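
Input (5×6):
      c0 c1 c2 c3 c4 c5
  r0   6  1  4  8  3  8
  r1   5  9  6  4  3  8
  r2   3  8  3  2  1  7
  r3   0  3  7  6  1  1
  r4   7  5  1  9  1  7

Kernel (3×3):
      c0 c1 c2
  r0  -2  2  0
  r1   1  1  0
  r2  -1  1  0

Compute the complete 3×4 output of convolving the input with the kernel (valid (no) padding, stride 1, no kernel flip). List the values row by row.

9 16 17 -4
22 9 0 -4
11 -4 19 -3

Output[0,0]: The receptive field on the input at this output position is [6 1 4 / 5 9 6 / 3 8 3]. Elementwise product with the kernel and sum: 6·-2 + 1·2 + 5·1 + 9·1 + 3·-1 + 8·1.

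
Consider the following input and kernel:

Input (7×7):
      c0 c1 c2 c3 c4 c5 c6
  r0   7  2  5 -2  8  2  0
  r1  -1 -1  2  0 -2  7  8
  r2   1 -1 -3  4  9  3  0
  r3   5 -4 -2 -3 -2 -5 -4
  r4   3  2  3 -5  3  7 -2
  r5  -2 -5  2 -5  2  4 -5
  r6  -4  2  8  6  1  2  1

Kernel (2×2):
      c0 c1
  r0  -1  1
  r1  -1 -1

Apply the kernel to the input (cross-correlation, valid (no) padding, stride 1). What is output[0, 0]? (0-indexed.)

-3

The receptive field on the input at this output position is [7 2 / -1 -1]. Elementwise product with the kernel and sum: 7·-1 + 2·1 + -1·-1 + -1·-1.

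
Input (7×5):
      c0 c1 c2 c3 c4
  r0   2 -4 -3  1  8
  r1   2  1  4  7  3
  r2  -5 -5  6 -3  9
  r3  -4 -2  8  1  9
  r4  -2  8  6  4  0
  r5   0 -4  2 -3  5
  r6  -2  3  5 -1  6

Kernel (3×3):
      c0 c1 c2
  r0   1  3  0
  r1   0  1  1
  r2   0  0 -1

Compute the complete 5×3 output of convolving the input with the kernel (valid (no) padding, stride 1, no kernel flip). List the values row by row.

-11 1 1
-2 15 22
-20 18 7
2 35 10
15 26 14

Output[0,0]: The receptive field on the input at this output position is [2 -4 -3 / 2 1 4 / -5 -5 6]. Elementwise product with the kernel and sum: 2·1 + -4·3 + 1·1 + 4·1 + 6·-1.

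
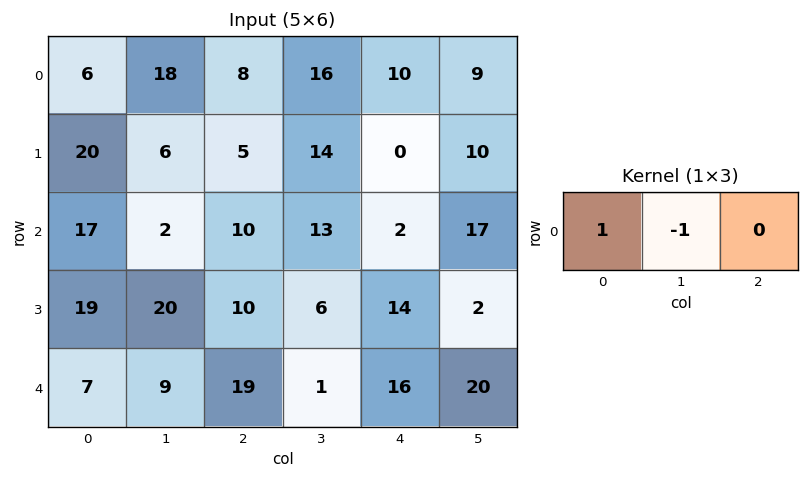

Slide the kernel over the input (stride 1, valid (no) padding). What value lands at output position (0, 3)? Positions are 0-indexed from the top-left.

The receptive field on the input at this output position is [16 10 9]. Elementwise product with the kernel and sum: 16·1 + 10·-1.

6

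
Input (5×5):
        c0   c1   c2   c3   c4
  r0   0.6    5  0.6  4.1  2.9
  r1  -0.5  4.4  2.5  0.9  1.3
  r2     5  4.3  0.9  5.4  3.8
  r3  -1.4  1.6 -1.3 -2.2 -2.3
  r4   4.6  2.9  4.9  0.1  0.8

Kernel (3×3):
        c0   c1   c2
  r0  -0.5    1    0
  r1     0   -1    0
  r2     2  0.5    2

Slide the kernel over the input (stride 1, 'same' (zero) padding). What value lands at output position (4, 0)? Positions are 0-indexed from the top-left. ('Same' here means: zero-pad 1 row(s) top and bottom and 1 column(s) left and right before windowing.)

The receptive field on the zero-padded input at this output position is [0 -1.4 1.6 / 0 4.6 2.9 / 0 0 0]. Elementwise product with the kernel and sum: 0·-0.5 + -1.4·1 + 4.6·-1 + 0·2 + 0·0.5 + 0·2.

-6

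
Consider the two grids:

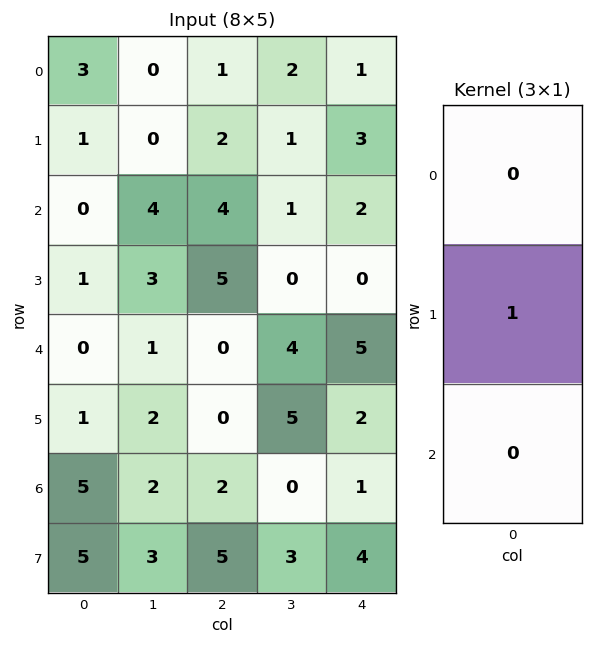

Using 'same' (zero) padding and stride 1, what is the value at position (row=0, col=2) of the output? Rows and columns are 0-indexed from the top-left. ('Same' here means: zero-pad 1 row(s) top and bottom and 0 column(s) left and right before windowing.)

1

The receptive field on the zero-padded input at this output position is [0 / 1 / 2]. Elementwise product with the kernel and sum: 1·1.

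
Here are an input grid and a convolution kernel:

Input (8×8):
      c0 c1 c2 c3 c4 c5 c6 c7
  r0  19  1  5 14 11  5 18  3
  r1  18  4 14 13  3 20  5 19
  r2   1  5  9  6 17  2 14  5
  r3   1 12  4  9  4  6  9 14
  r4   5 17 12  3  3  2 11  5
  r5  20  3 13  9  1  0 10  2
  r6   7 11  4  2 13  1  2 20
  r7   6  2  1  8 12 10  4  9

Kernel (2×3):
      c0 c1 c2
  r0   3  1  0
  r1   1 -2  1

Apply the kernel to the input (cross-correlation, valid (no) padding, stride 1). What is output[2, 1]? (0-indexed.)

The receptive field on the input at this output position is [5 9 6 / 12 4 9]. Elementwise product with the kernel and sum: 5·3 + 9·1 + 12·1 + 4·-2 + 9·1.

37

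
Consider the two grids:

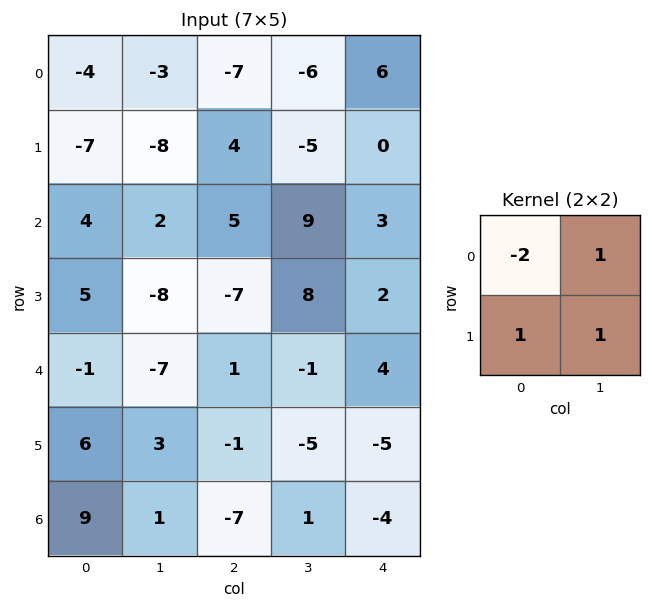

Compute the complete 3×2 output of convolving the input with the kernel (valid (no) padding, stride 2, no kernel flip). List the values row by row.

Output[0,0]: The receptive field on the input at this output position is [-4 -3 / -7 -8]. Elementwise product with the kernel and sum: -4·-2 + -3·1 + -7·1 + -8·1.
Output[0,1]: The receptive field on the input at this output position is [-7 -6 / 4 -5]. Elementwise product with the kernel and sum: -7·-2 + -6·1 + 4·1 + -5·1.

-10 7
-9 0
4 -9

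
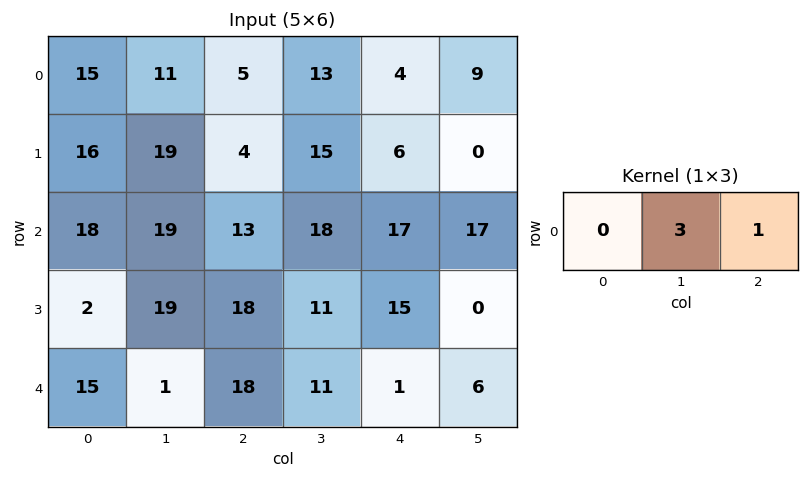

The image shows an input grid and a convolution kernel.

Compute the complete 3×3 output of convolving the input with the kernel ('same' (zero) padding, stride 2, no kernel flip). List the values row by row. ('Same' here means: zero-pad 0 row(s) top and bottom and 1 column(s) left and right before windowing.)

Output[0,0]: The receptive field on the zero-padded input at this output position is [0 15 11]. Elementwise product with the kernel and sum: 15·3 + 11·1.
Output[0,1]: The receptive field on the zero-padded input at this output position is [11 5 13]. Elementwise product with the kernel and sum: 5·3 + 13·1.

56 28 21
73 57 68
46 65 9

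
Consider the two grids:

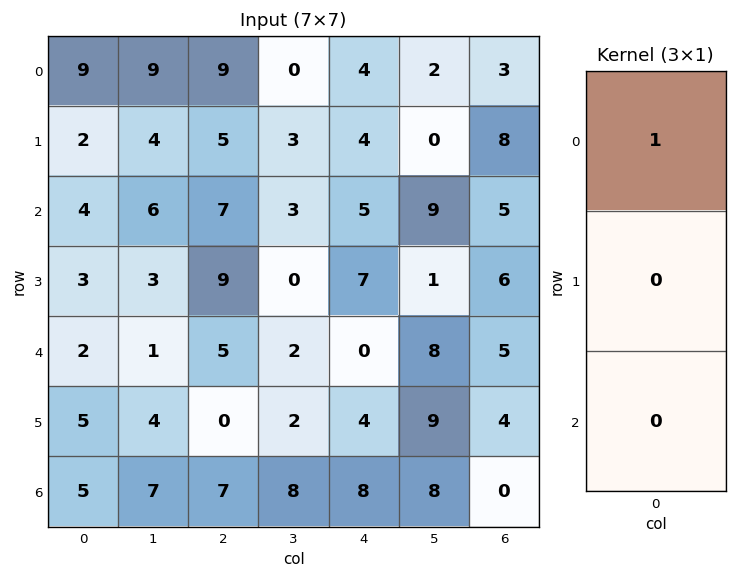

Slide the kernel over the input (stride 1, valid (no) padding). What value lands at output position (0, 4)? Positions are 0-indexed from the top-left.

4

The receptive field on the input at this output position is [4 / 4 / 5]. Elementwise product with the kernel and sum: 4·1.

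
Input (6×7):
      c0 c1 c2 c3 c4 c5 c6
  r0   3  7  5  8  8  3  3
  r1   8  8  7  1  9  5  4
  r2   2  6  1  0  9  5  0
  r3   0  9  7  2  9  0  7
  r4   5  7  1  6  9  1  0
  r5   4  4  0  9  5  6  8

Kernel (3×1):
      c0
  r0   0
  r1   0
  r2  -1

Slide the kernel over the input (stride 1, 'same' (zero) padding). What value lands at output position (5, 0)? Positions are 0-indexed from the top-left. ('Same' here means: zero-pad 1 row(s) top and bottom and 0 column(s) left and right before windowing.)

0

The receptive field on the zero-padded input at this output position is [5 / 4 / 0]. Elementwise product with the kernel and sum: 0·-1.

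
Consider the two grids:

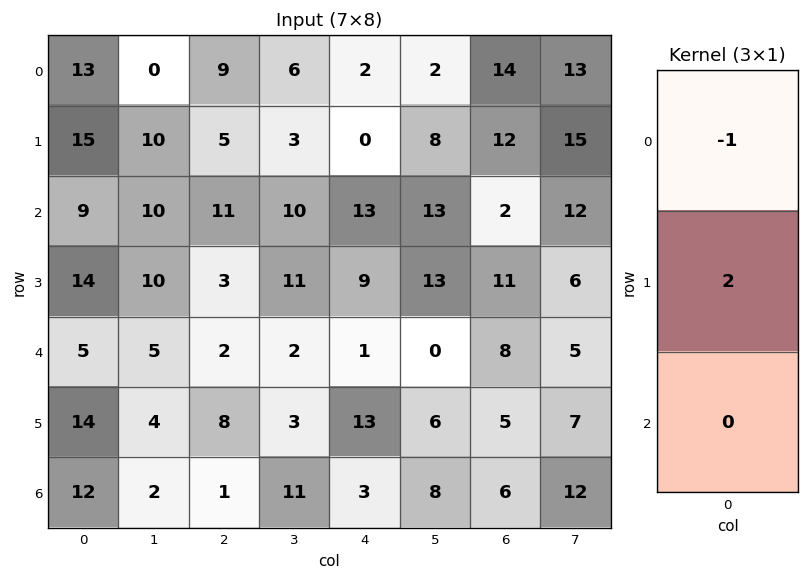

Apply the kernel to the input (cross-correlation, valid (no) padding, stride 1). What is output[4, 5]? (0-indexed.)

The receptive field on the input at this output position is [0 / 6 / 8]. Elementwise product with the kernel and sum: 0·-1 + 6·2.

12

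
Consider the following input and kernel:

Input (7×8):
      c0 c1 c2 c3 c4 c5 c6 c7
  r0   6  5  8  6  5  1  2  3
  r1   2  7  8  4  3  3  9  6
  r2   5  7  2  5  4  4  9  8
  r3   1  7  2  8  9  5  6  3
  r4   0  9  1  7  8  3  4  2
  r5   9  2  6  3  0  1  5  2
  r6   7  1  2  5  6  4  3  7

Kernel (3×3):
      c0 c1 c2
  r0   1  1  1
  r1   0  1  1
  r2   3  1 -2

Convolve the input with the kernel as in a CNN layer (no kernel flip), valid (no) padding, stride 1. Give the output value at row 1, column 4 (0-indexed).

48

The receptive field on the input at this output position is [3 3 9 / 4 4 9 / 9 5 6]. Elementwise product with the kernel and sum: 3·1 + 3·1 + 9·1 + 4·1 + 9·1 + 9·3 + 5·1 + 6·-2.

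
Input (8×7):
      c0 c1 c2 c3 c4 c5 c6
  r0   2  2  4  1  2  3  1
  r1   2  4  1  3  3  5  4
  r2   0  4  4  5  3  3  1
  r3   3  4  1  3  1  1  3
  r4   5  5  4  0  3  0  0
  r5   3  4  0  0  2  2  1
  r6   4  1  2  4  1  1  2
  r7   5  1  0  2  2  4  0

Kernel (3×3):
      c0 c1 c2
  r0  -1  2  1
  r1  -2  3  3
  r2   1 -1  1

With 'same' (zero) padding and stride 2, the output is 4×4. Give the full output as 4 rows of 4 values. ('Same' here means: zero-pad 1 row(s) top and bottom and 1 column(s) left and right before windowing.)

14 17 18 -2
21 26 19 -2
41 7 9 6
21 15 8 8

Output[0,0]: The receptive field on the zero-padded input at this output position is [0 0 0 / 0 2 2 / 0 2 4]. Elementwise product with the kernel and sum: 0·-1 + 0·2 + 0·1 + 0·-2 + 2·3 + 2·3 + 0·1 + 2·-1 + 4·1.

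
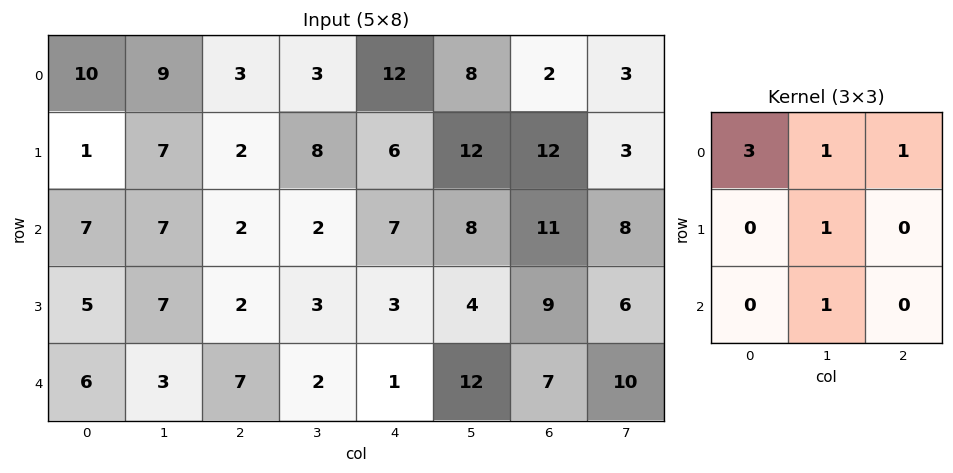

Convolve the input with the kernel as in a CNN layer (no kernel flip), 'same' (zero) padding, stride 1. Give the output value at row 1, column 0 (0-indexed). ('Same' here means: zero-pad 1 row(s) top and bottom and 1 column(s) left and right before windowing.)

The receptive field on the zero-padded input at this output position is [0 10 9 / 0 1 7 / 0 7 7]. Elementwise product with the kernel and sum: 0·3 + 10·1 + 9·1 + 1·1 + 7·1.

27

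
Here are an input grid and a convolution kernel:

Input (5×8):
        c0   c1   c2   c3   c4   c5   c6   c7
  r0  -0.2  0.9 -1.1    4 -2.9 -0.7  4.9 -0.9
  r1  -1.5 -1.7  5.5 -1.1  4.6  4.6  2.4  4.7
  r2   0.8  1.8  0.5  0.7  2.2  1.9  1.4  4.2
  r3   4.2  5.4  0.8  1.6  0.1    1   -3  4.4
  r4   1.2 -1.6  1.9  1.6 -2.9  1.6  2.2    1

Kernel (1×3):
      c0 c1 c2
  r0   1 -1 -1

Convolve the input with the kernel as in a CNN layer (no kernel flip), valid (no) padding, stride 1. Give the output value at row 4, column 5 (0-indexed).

The receptive field on the input at this output position is [1.6 2.2 1]. Elementwise product with the kernel and sum: 1.6·1 + 2.2·-1 + 1·-1.

-1.6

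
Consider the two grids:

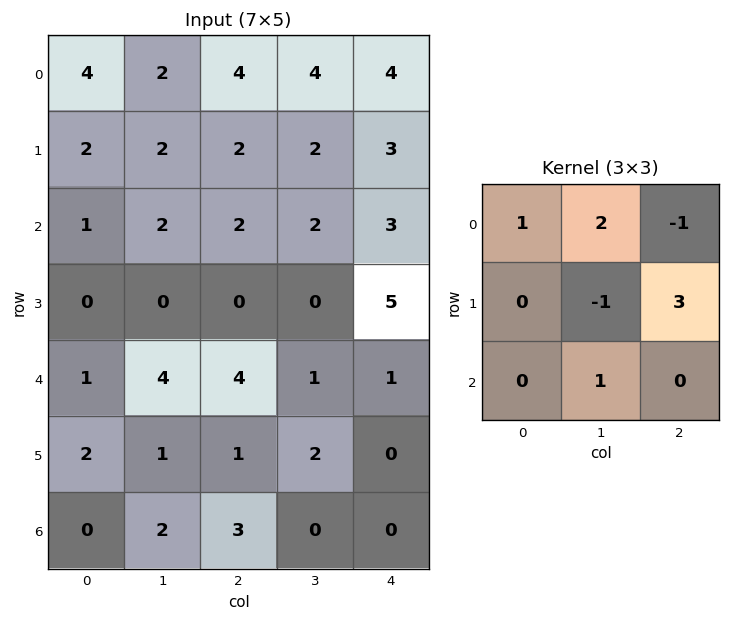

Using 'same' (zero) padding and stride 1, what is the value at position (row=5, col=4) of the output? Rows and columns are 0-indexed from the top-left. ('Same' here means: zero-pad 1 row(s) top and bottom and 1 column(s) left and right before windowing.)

The receptive field on the zero-padded input at this output position is [1 1 0 / 2 0 0 / 0 0 0]. Elementwise product with the kernel and sum: 1·1 + 1·2 + 0·-1 + 0·-1 + 0·3 + 0·1.

3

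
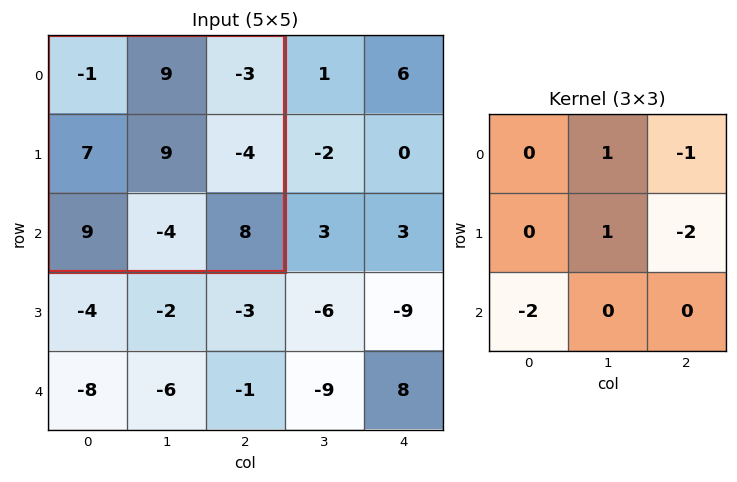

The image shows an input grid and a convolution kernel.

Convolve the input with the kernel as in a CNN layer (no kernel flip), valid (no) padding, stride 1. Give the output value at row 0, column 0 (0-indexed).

The receptive field on the input at this output position is [-1 9 -3 / 7 9 -4 / 9 -4 8]. Elementwise product with the kernel and sum: 9·1 + -3·-1 + 9·1 + -4·-2 + 9·-2.

11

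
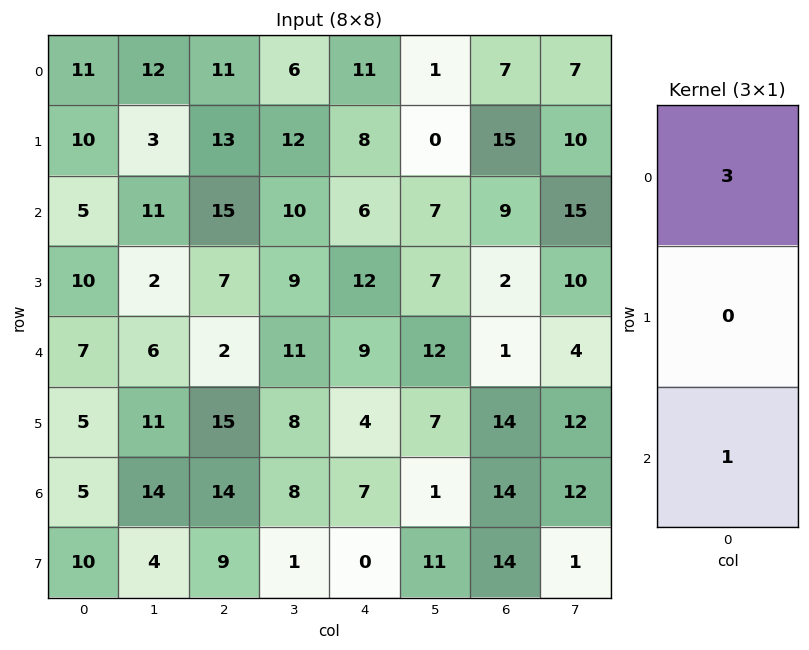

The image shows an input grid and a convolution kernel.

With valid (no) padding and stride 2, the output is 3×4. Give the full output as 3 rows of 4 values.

Output[0,0]: The receptive field on the input at this output position is [11 / 10 / 5]. Elementwise product with the kernel and sum: 11·3 + 5·1.
Output[0,1]: The receptive field on the input at this output position is [11 / 13 / 15]. Elementwise product with the kernel and sum: 11·3 + 15·1.

38 48 39 30
22 47 27 28
26 20 34 17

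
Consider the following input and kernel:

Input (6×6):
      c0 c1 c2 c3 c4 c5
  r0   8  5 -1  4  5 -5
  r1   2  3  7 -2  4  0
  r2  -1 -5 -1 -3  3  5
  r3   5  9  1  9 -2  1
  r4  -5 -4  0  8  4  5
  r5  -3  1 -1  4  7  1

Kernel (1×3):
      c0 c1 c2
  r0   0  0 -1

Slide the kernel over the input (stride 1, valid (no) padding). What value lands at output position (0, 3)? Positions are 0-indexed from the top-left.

5

The receptive field on the input at this output position is [4 5 -5]. Elementwise product with the kernel and sum: -5·-1.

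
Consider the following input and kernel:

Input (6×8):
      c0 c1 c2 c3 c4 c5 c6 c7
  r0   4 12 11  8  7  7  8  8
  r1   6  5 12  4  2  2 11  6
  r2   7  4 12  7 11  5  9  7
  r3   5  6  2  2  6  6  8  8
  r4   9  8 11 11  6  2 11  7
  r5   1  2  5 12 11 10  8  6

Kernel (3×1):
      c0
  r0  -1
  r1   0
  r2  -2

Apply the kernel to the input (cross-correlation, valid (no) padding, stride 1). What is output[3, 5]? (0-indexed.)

-26

The receptive field on the input at this output position is [6 / 2 / 10]. Elementwise product with the kernel and sum: 6·-1 + 10·-2.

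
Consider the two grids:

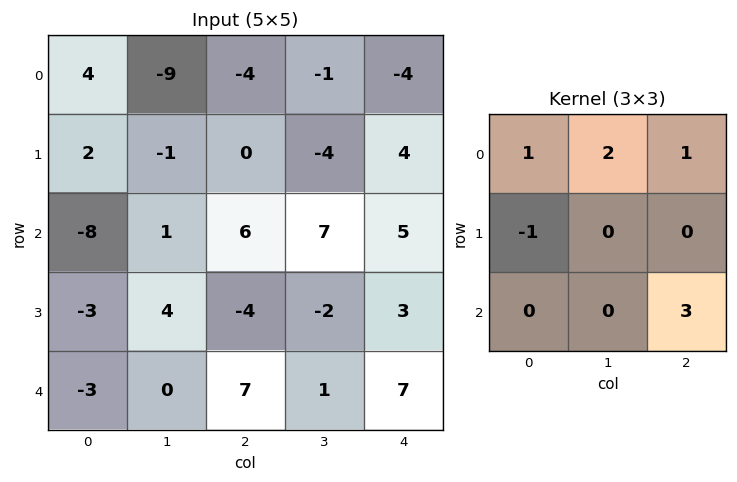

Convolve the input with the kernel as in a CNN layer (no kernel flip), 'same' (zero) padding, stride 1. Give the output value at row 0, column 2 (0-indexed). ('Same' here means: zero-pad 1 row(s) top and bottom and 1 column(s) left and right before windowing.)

The receptive field on the zero-padded input at this output position is [0 0 0 / -9 -4 -1 / -1 0 -4]. Elementwise product with the kernel and sum: 0·1 + 0·2 + 0·1 + -9·-1 + -4·3.

-3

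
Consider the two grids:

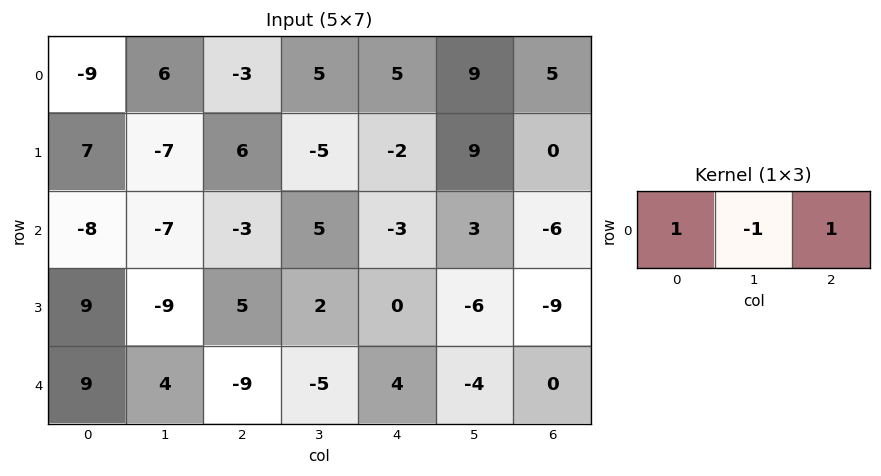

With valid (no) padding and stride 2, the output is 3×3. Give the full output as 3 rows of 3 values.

Output[0,0]: The receptive field on the input at this output position is [-9 6 -3]. Elementwise product with the kernel and sum: -9·1 + 6·-1 + -3·1.

-18 -3 1
-4 -11 -12
-4 0 8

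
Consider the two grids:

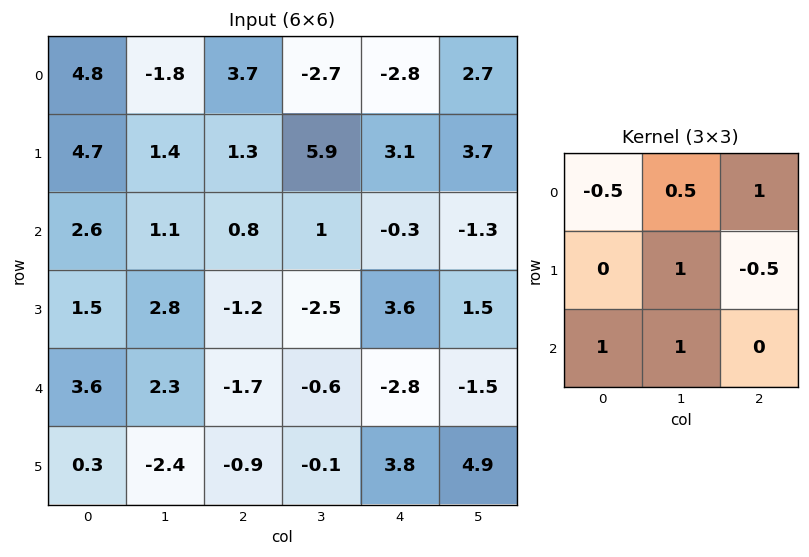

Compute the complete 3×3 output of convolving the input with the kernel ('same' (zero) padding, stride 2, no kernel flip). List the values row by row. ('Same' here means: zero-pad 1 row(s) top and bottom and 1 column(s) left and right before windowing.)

Output[0,0]: The receptive field on the zero-padded input at this output position is [0 0 0 / 0 4.8 -1.8 / 0 4.7 1.4]. Elementwise product with the kernel and sum: 0·-0.5 + 0·0.5 + 0·1 + 4.8·1 + -1.8·-0.5 + 0·1 + 4.7·1.

10.4 7.75 4.85
7.3 7.75 3.75
6.3 -9.2 6.2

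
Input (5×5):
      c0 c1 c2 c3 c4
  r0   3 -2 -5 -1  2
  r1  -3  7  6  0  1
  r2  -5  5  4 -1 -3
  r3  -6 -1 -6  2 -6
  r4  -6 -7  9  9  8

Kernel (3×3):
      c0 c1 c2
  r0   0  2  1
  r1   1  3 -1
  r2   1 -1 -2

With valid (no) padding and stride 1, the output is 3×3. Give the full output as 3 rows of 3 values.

-15 17 16
33 31 9
-6 -48 -15

Output[0,0]: The receptive field on the input at this output position is [3 -2 -5 / -3 7 6 / -5 5 4]. Elementwise product with the kernel and sum: -2·2 + -5·1 + -3·1 + 7·3 + 6·-1 + -5·1 + 5·-1 + 4·-2.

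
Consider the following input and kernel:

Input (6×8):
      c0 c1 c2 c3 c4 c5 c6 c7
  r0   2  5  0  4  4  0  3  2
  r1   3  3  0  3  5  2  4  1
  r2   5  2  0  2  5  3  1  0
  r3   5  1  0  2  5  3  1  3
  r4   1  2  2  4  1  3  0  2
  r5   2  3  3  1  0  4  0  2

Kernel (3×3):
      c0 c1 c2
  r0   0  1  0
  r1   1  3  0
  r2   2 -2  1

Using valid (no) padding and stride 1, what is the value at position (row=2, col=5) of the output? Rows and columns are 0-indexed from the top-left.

The receptive field on the input at this output position is [3 1 0 / 3 1 3 / 3 0 2]. Elementwise product with the kernel and sum: 1·1 + 3·1 + 1·3 + 3·2 + 0·-2 + 2·1.

15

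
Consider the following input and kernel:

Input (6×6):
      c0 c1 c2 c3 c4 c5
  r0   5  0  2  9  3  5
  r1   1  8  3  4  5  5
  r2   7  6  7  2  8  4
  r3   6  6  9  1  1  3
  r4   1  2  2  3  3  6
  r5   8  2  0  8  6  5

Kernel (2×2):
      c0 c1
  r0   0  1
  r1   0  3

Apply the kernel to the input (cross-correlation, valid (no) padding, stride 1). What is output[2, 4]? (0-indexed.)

The receptive field on the input at this output position is [8 4 / 1 3]. Elementwise product with the kernel and sum: 4·1 + 3·3.

13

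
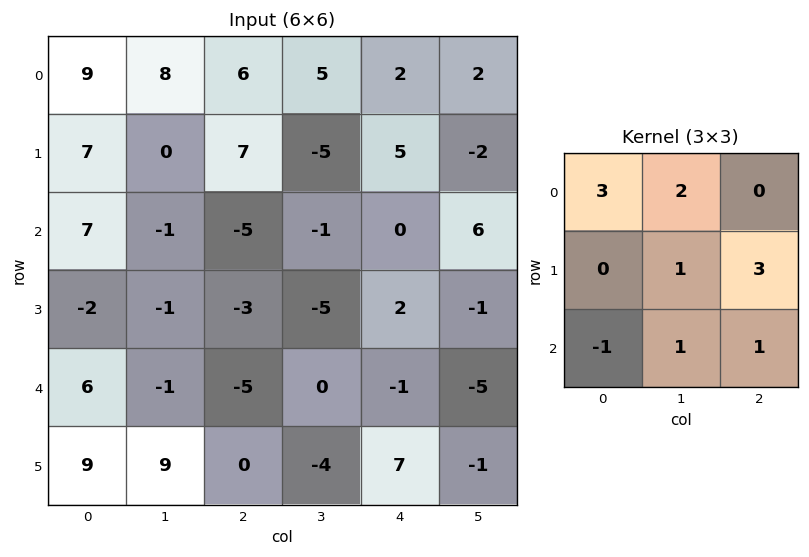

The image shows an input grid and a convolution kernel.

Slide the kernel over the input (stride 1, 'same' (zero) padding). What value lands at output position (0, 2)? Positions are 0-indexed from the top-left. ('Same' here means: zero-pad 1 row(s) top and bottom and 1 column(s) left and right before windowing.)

The receptive field on the zero-padded input at this output position is [0 0 0 / 8 6 5 / 0 7 -5]. Elementwise product with the kernel and sum: 0·3 + 0·2 + 6·1 + 5·3 + 0·-1 + 7·1 + -5·1.

23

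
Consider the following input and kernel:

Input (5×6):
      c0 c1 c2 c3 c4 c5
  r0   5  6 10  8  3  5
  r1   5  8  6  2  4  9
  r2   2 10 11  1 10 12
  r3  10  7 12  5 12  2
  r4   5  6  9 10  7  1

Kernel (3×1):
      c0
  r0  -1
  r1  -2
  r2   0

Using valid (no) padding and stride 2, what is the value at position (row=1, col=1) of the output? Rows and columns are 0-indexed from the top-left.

-35

The receptive field on the input at this output position is [11 / 12 / 9]. Elementwise product with the kernel and sum: 11·-1 + 12·-2.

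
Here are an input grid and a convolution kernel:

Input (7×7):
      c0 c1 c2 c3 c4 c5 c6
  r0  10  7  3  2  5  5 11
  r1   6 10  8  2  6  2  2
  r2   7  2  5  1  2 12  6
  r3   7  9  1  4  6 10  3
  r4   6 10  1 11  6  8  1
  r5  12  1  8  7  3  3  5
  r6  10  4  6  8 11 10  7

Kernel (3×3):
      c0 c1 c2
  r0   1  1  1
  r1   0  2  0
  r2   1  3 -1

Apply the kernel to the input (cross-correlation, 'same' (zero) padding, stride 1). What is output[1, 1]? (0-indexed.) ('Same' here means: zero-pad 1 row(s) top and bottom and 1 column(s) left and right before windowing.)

48

The receptive field on the zero-padded input at this output position is [10 7 3 / 6 10 8 / 7 2 5]. Elementwise product with the kernel and sum: 10·1 + 7·1 + 3·1 + 10·2 + 7·1 + 2·3 + 5·-1.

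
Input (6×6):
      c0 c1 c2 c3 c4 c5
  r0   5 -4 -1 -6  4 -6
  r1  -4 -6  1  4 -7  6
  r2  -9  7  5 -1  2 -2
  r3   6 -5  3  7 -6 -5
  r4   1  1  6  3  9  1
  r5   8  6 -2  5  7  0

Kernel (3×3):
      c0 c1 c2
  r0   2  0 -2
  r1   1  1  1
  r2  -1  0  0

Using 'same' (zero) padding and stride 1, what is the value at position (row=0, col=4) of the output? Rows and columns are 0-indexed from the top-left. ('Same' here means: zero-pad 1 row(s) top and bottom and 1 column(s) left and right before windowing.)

The receptive field on the zero-padded input at this output position is [0 0 0 / -6 4 -6 / 4 -7 6]. Elementwise product with the kernel and sum: 0·2 + 0·-2 + -6·1 + 4·1 + -6·1 + 4·-1.

-12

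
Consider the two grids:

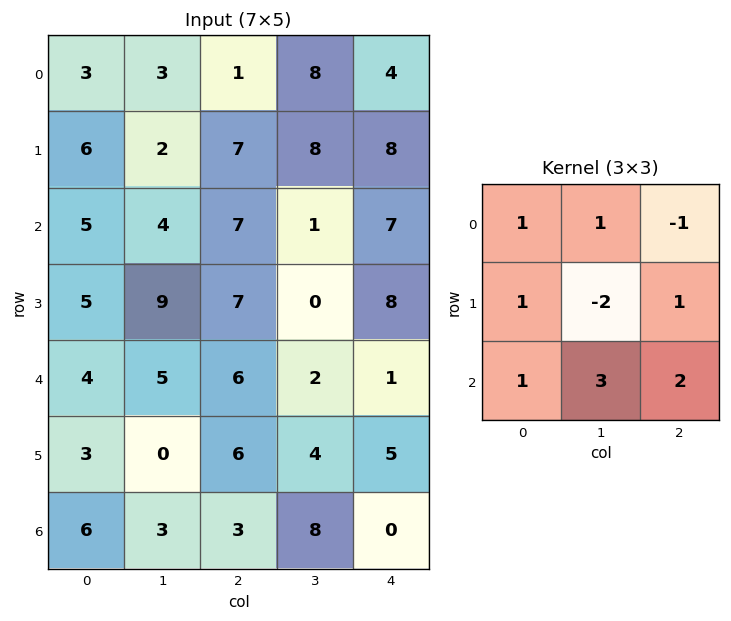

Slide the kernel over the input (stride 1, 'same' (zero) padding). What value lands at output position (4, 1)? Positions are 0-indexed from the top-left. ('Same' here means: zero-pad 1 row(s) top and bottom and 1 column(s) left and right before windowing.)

The receptive field on the zero-padded input at this output position is [5 9 7 / 4 5 6 / 3 0 6]. Elementwise product with the kernel and sum: 5·1 + 9·1 + 7·-1 + 4·1 + 5·-2 + 6·1 + 3·1 + 0·3 + 6·2.

22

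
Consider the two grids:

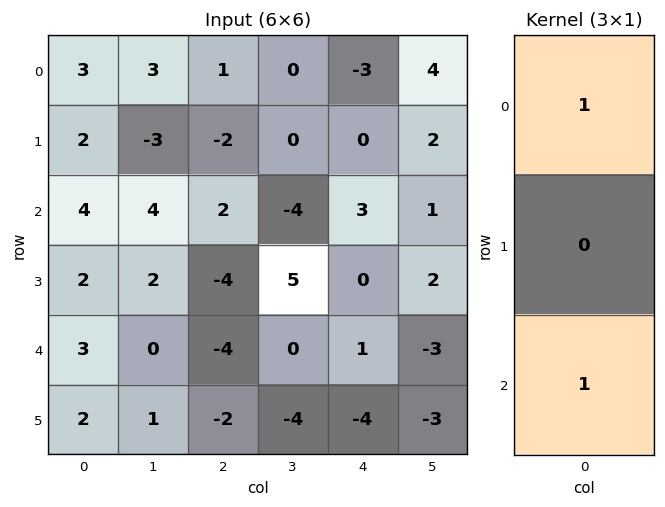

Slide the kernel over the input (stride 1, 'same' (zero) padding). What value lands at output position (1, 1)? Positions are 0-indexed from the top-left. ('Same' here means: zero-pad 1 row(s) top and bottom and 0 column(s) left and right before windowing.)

7

The receptive field on the zero-padded input at this output position is [3 / -3 / 4]. Elementwise product with the kernel and sum: 3·1 + 4·1.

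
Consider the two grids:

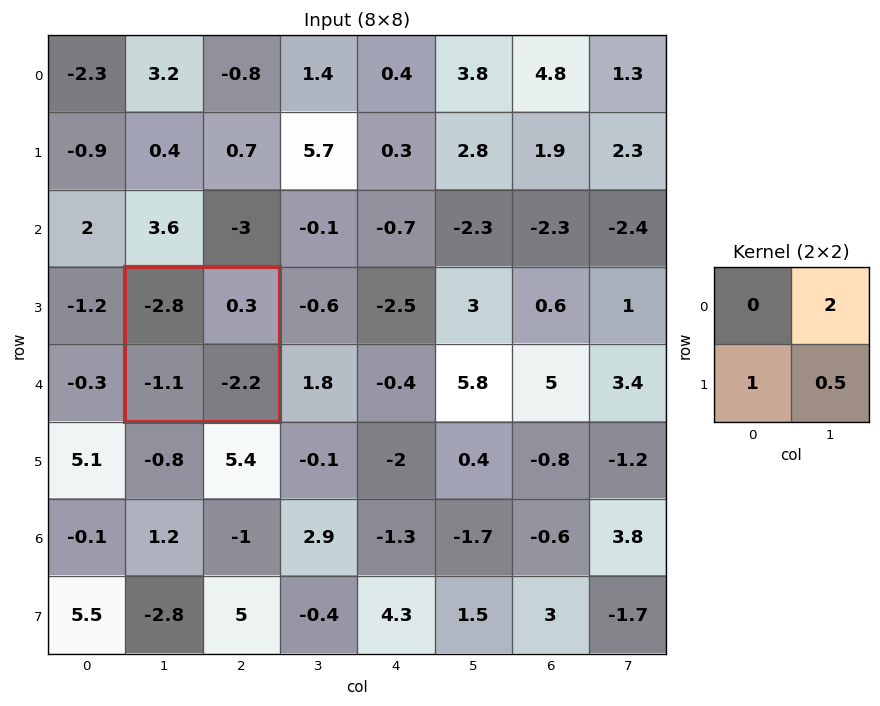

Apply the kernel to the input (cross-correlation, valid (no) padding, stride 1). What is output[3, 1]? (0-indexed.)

The receptive field on the input at this output position is [-2.8 0.3 / -1.1 -2.2]. Elementwise product with the kernel and sum: 0.3·2 + -1.1·1 + -2.2·0.5.

-1.6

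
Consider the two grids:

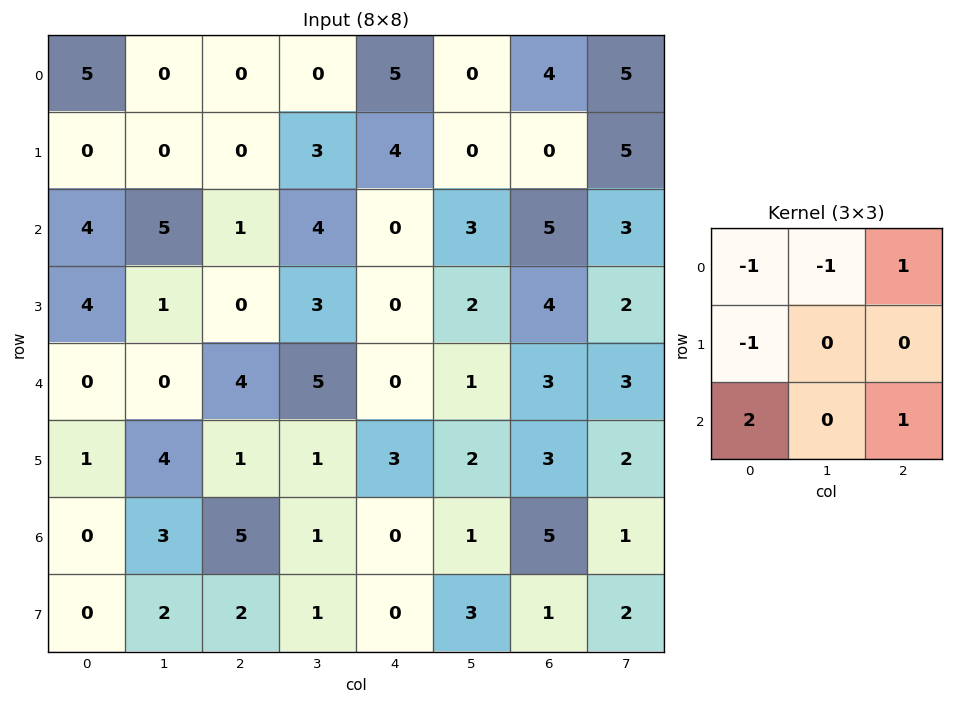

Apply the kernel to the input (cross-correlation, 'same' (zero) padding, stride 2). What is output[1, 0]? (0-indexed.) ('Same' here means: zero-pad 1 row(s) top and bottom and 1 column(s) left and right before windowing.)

1

The receptive field on the zero-padded input at this output position is [0 0 0 / 0 4 5 / 0 4 1]. Elementwise product with the kernel and sum: 0·-1 + 0·-1 + 0·1 + 0·-1 + 0·2 + 1·1.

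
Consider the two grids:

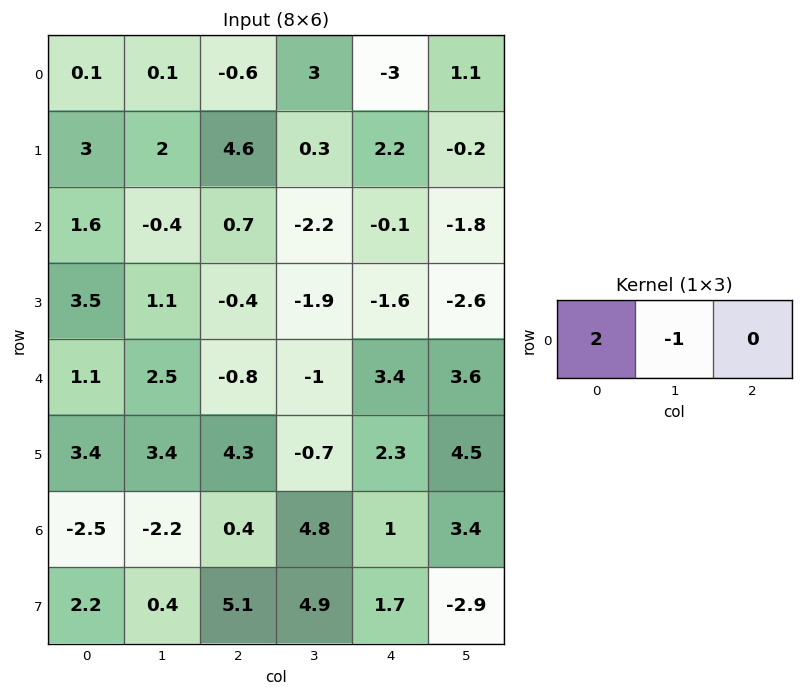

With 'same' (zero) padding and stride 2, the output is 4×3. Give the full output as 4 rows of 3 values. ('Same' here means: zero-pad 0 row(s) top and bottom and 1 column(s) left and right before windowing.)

-0.1 0.8 9
-1.6 -1.5 -4.3
-1.1 5.8 -5.4
2.5 -4.8 8.6

Output[0,0]: The receptive field on the zero-padded input at this output position is [0 0.1 0.1]. Elementwise product with the kernel and sum: 0·2 + 0.1·-1.
Output[0,1]: The receptive field on the zero-padded input at this output position is [0.1 -0.6 3]. Elementwise product with the kernel and sum: 0.1·2 + -0.6·-1.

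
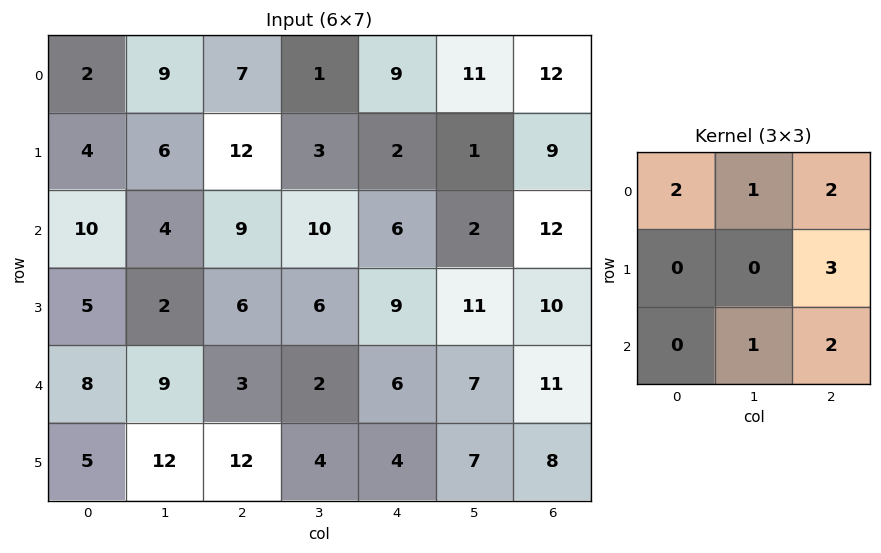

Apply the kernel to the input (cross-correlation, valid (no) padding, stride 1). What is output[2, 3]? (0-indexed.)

83

The receptive field on the input at this output position is [10 6 2 / 6 9 11 / 2 6 7]. Elementwise product with the kernel and sum: 10·2 + 6·1 + 2·2 + 11·3 + 6·1 + 7·2.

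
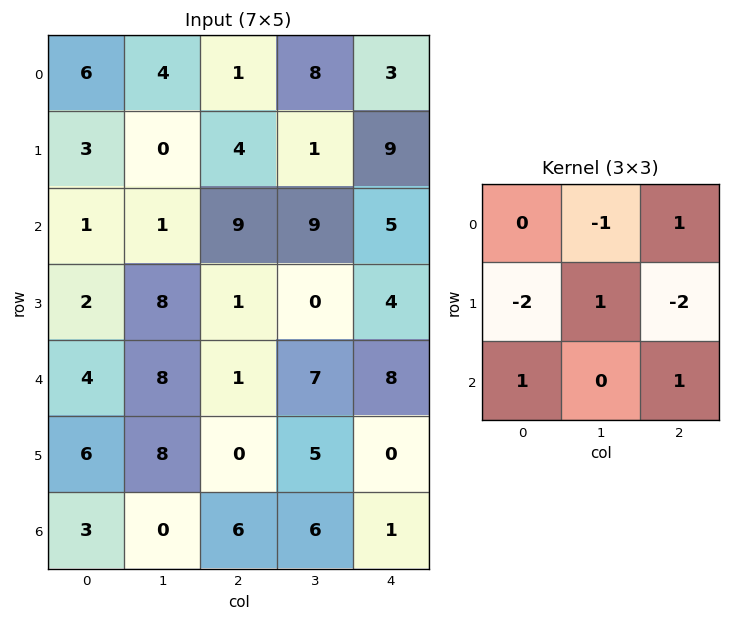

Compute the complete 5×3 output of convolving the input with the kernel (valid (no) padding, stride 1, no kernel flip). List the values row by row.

-7 19 -16
-12 -6 -6
15 0 -5
-3 -17 -7
-2 -14 13

Output[0,0]: The receptive field on the input at this output position is [6 4 1 / 3 0 4 / 1 1 9]. Elementwise product with the kernel and sum: 4·-1 + 1·1 + 3·-2 + 0·1 + 4·-2 + 1·1 + 9·1.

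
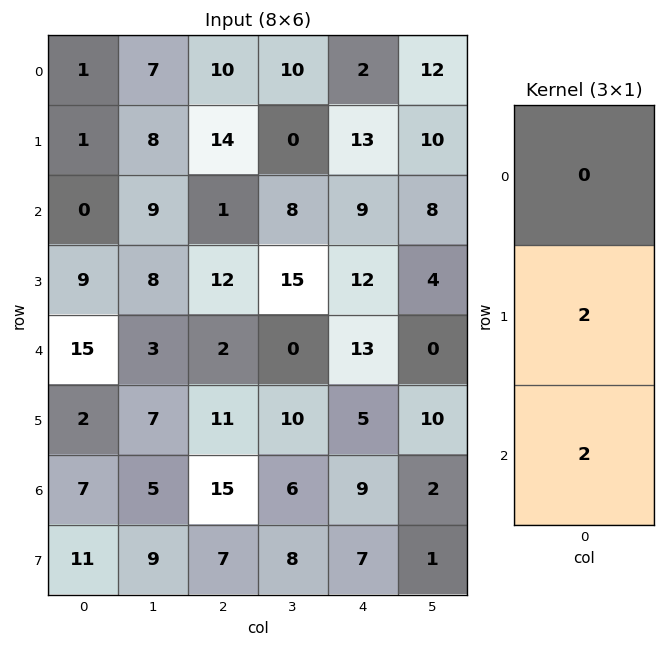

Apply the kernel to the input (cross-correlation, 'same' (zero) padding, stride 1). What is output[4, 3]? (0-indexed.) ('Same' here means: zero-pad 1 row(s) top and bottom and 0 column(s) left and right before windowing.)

The receptive field on the zero-padded input at this output position is [15 / 0 / 10]. Elementwise product with the kernel and sum: 0·2 + 10·2.

20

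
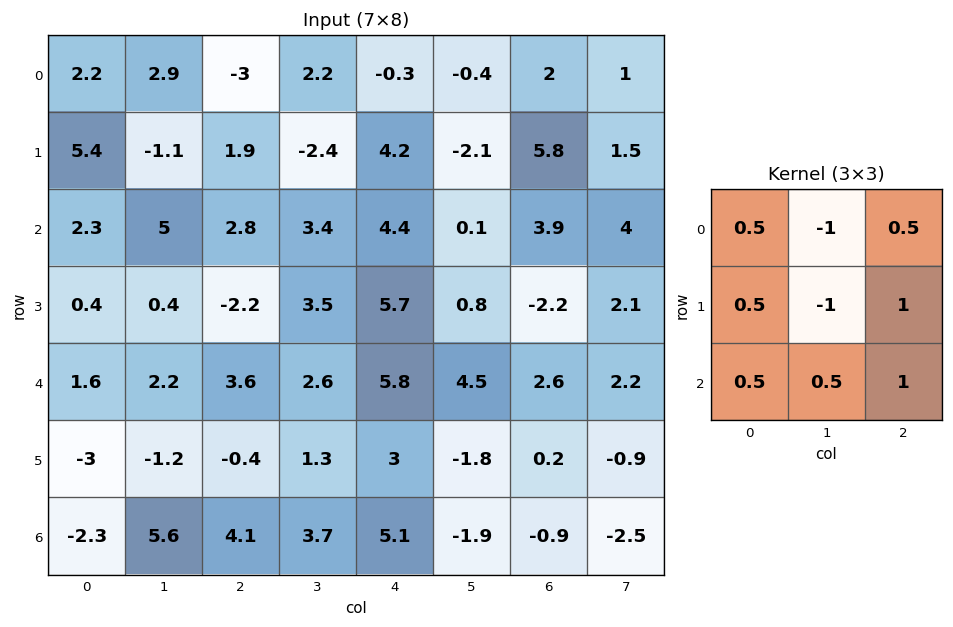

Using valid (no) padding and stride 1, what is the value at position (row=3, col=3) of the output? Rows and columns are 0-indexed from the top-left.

The receptive field on the input at this output position is [3.5 5.7 0.8 / 2.6 5.8 4.5 / 1.3 3 -1.8]. Elementwise product with the kernel and sum: 3.5·0.5 + 5.7·-1 + 0.8·0.5 + 2.6·0.5 + 5.8·-1 + 4.5·1 + 1.3·0.5 + 3·0.5 + -1.8·1.

-3.2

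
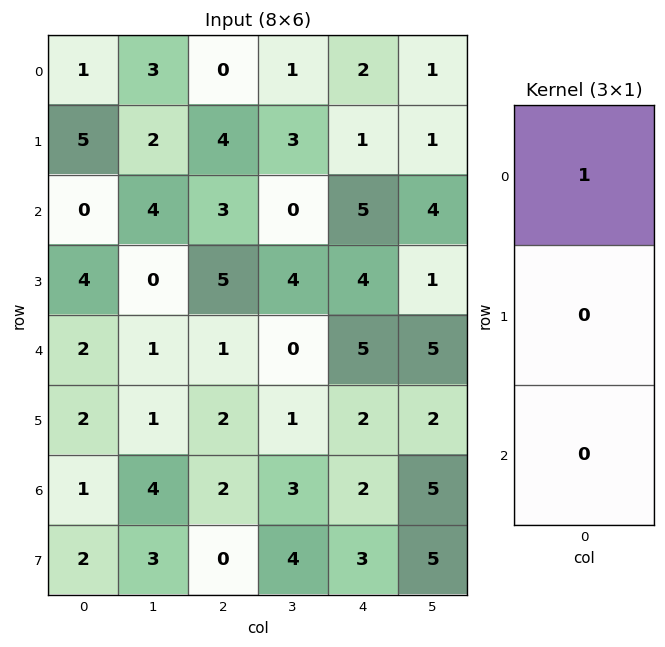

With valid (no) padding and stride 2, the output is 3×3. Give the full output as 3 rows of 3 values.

Output[0,0]: The receptive field on the input at this output position is [1 / 5 / 0]. Elementwise product with the kernel and sum: 1·1.

1 0 2
0 3 5
2 1 5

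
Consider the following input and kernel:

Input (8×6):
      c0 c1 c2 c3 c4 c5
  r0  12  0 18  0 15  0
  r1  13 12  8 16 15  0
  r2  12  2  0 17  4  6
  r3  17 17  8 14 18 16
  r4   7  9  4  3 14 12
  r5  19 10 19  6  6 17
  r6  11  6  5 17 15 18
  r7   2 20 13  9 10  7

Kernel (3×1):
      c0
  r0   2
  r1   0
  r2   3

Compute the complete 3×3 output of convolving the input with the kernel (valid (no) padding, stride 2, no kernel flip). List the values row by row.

Output[0,0]: The receptive field on the input at this output position is [12 / 13 / 12]. Elementwise product with the kernel and sum: 12·2 + 12·3.

60 36 42
45 12 50
47 23 73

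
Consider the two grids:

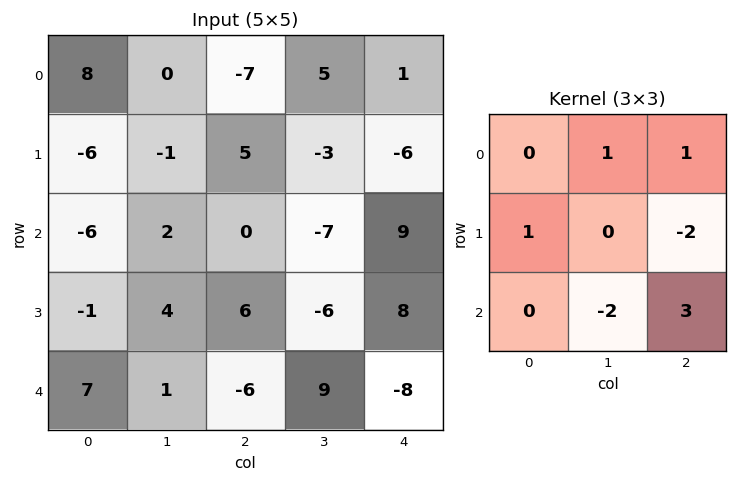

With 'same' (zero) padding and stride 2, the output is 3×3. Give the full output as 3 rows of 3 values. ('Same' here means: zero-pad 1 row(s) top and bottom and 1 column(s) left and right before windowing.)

Output[0,0]: The receptive field on the zero-padded input at this output position is [0 0 0 / 0 8 0 / 0 -6 -1]. Elementwise product with the kernel and sum: 0·1 + 0·1 + 0·1 + 0·-2 + -6·-2 + -1·3.

9 -29 17
3 -12 -29
1 -17 17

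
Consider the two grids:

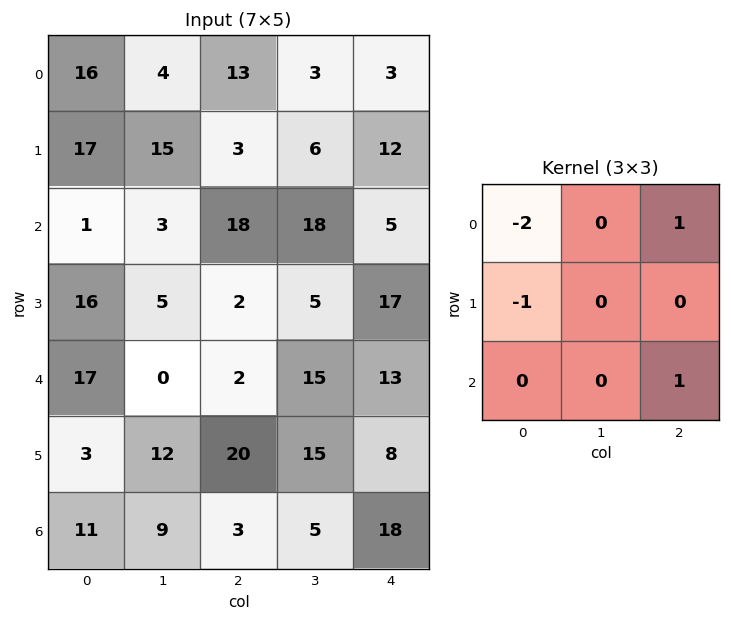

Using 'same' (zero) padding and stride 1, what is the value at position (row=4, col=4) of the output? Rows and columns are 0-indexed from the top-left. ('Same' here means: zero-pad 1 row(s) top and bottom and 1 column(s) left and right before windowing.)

The receptive field on the zero-padded input at this output position is [5 17 0 / 15 13 0 / 15 8 0]. Elementwise product with the kernel and sum: 5·-2 + 0·1 + 15·-1 + 0·1.

-25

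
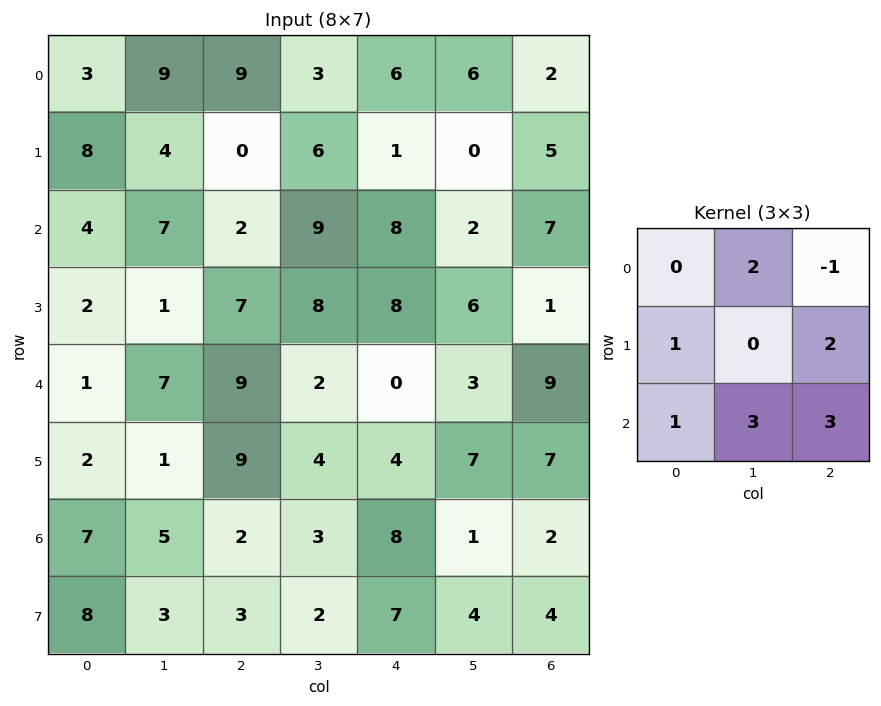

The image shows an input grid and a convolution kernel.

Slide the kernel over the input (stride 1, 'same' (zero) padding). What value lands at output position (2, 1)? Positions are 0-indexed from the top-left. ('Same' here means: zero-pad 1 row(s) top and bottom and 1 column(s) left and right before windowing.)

42

The receptive field on the zero-padded input at this output position is [8 4 0 / 4 7 2 / 2 1 7]. Elementwise product with the kernel and sum: 4·2 + 0·-1 + 4·1 + 2·2 + 2·1 + 1·3 + 7·3.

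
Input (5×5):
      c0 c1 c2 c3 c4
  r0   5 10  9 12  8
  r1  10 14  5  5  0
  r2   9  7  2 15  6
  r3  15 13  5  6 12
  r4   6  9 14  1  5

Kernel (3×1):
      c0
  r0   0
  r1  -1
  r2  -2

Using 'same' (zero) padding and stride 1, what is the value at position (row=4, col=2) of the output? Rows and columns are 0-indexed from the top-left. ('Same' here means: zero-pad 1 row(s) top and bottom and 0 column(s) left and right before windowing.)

The receptive field on the zero-padded input at this output position is [5 / 14 / 0]. Elementwise product with the kernel and sum: 14·-1 + 0·-2.

-14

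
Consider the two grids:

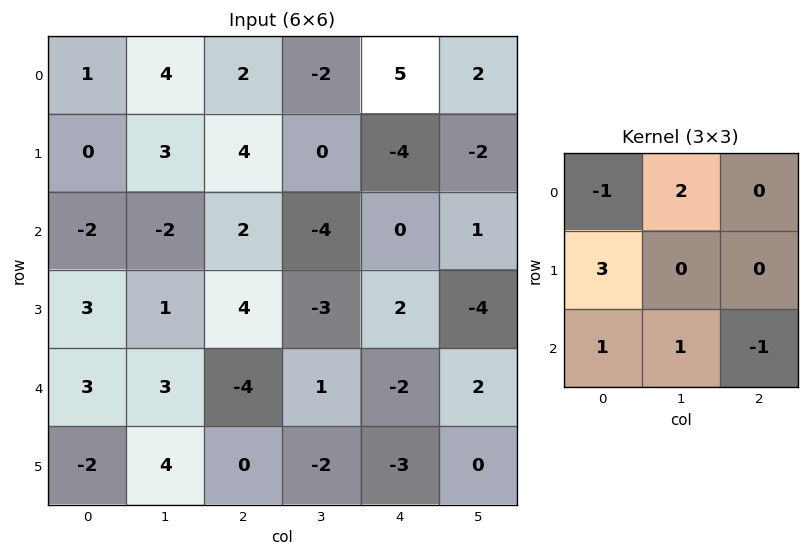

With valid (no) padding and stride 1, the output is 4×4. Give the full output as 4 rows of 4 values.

Output[0,0]: The receptive field on the input at this output position is [1 4 2 / 0 3 4 / -2 -2 2]. Elementwise product with the kernel and sum: 1·-1 + 4·2 + 0·3 + -2·1 + -2·1 + 2·-1.
Output[0,1]: The receptive field on the input at this output position is [4 2 -2 / 3 4 0 / -2 2 -4]. Elementwise product with the kernel and sum: 4·-1 + 2·2 + 3·3 + -2·1 + 2·1 + -4·-1.

1 13 4 7
0 7 1 -17
17 7 1 -8
10 22 -21 5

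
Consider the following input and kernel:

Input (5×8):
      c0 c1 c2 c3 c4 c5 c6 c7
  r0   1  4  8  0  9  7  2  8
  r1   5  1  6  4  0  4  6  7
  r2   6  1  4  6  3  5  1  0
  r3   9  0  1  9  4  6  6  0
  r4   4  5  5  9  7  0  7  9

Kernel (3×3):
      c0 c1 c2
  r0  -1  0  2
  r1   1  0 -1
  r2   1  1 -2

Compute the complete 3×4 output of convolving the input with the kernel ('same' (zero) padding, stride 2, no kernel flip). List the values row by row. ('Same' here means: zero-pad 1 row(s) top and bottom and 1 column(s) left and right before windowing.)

-1 3 -11 -5
10 -15 6 27
-5 14 12 -15

Output[0,0]: The receptive field on the zero-padded input at this output position is [0 0 0 / 0 1 4 / 0 5 1]. Elementwise product with the kernel and sum: 0·-1 + 0·2 + 0·1 + 4·-1 + 0·1 + 5·1 + 1·-2.
Output[0,1]: The receptive field on the zero-padded input at this output position is [0 0 0 / 4 8 0 / 1 6 4]. Elementwise product with the kernel and sum: 0·-1 + 0·2 + 4·1 + 0·-1 + 1·1 + 6·1 + 4·-2.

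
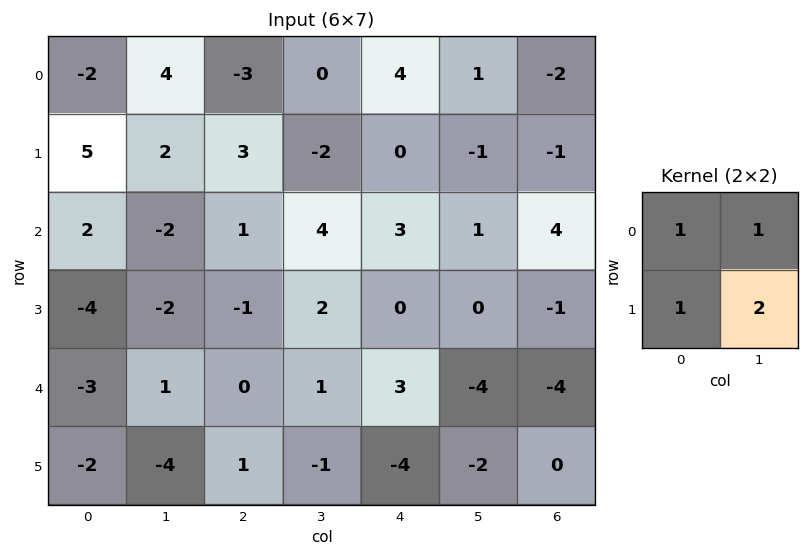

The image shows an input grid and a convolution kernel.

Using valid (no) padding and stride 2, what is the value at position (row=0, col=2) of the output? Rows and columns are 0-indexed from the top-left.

The receptive field on the input at this output position is [4 1 / 0 -1]. Elementwise product with the kernel and sum: 4·1 + 1·1 + 0·1 + -1·2.

3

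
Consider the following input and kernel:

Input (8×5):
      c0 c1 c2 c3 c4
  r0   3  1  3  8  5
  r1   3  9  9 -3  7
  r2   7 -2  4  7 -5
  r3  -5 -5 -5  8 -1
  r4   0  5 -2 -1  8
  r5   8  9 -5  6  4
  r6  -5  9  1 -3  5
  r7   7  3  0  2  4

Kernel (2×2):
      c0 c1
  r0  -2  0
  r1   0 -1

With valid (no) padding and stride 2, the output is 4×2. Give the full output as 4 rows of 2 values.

Output[0,0]: The receptive field on the input at this output position is [3 1 / 3 9]. Elementwise product with the kernel and sum: 3·-2 + 9·-1.

-15 -3
-9 -16
-9 -2
7 -4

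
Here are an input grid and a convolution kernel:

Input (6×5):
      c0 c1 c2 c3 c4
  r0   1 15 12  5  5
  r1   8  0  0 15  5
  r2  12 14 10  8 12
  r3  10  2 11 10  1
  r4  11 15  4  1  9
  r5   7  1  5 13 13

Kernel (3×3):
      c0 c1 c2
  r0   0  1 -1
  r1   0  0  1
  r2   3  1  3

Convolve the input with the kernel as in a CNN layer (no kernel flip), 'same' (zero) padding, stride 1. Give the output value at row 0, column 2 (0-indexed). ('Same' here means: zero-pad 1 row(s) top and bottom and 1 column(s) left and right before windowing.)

The receptive field on the zero-padded input at this output position is [0 0 0 / 15 12 5 / 0 0 15]. Elementwise product with the kernel and sum: 0·1 + 0·-1 + 5·1 + 0·3 + 0·1 + 15·3.

50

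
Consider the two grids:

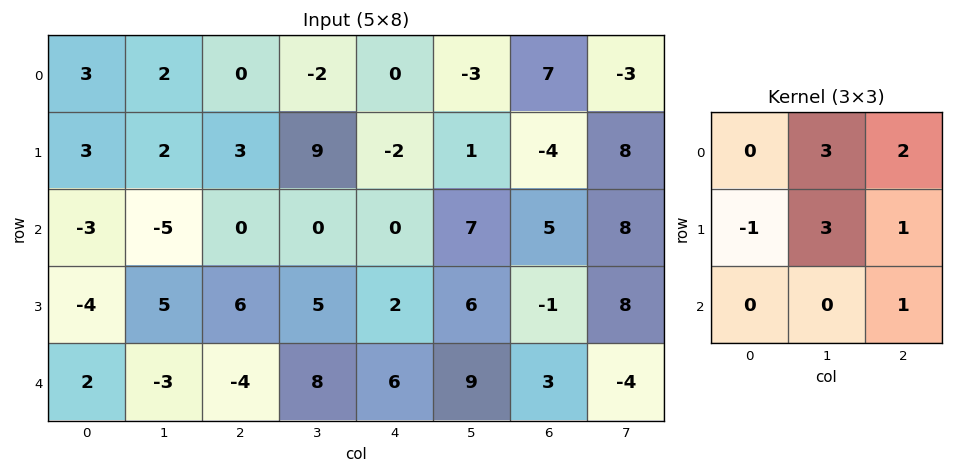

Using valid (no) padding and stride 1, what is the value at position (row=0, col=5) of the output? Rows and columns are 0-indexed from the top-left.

18

The receptive field on the input at this output position is [-3 7 -3 / 1 -4 8 / 7 5 8]. Elementwise product with the kernel and sum: 7·3 + -3·2 + 1·-1 + -4·3 + 8·1 + 8·1.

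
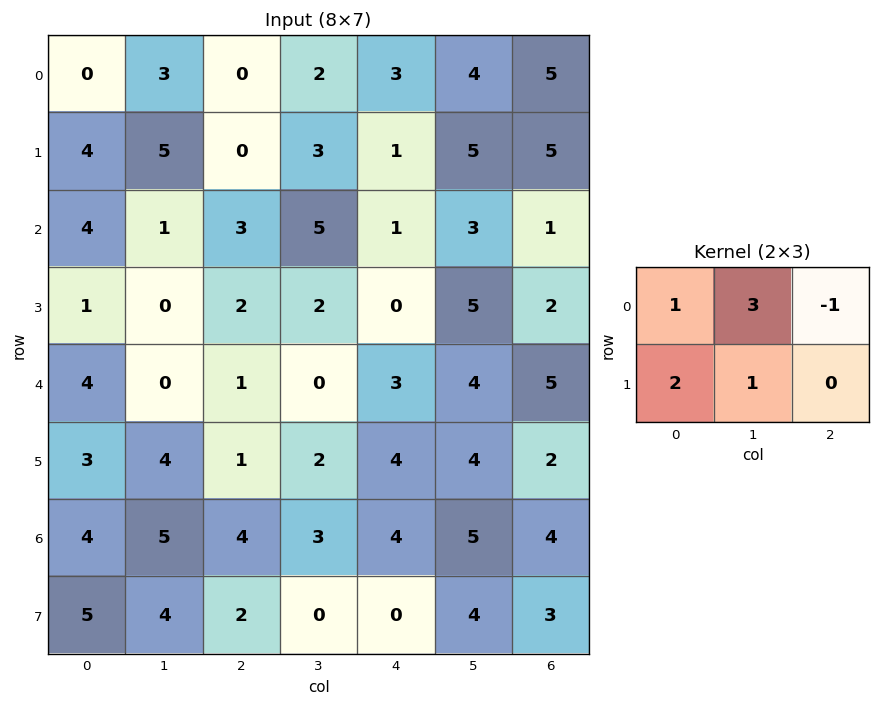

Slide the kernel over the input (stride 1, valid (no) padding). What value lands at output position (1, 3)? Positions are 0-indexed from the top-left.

The receptive field on the input at this output position is [3 1 5 / 5 1 3]. Elementwise product with the kernel and sum: 3·1 + 1·3 + 5·-1 + 5·2 + 1·1.

12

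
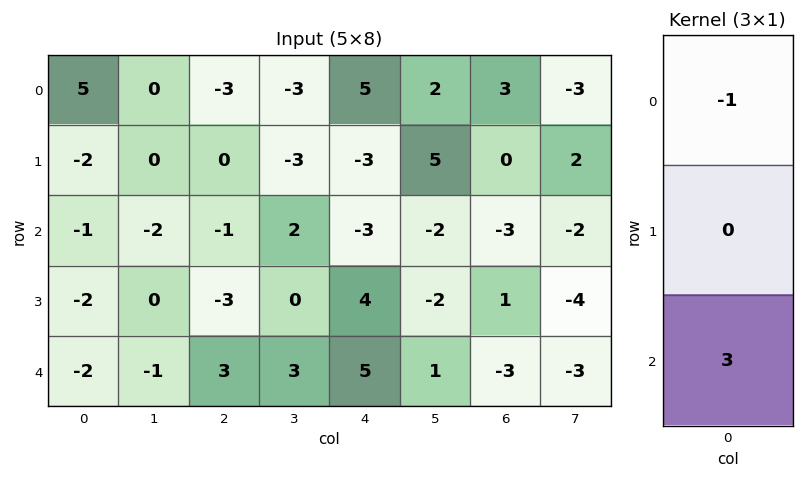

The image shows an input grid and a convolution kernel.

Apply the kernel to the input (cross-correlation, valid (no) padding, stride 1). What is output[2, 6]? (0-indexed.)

-6

The receptive field on the input at this output position is [-3 / 1 / -3]. Elementwise product with the kernel and sum: -3·-1 + -3·3.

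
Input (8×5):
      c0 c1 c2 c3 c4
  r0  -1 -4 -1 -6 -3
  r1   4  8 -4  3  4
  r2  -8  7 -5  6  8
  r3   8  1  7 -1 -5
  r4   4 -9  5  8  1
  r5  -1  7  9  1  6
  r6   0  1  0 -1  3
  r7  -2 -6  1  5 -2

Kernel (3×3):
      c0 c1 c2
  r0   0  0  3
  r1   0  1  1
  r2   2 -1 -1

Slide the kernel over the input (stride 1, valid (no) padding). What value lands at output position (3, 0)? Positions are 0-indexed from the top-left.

The receptive field on the input at this output position is [8 1 7 / 4 -9 5 / -1 7 9]. Elementwise product with the kernel and sum: 7·3 + -9·1 + 5·1 + -1·2 + 7·-1 + 9·-1.

-1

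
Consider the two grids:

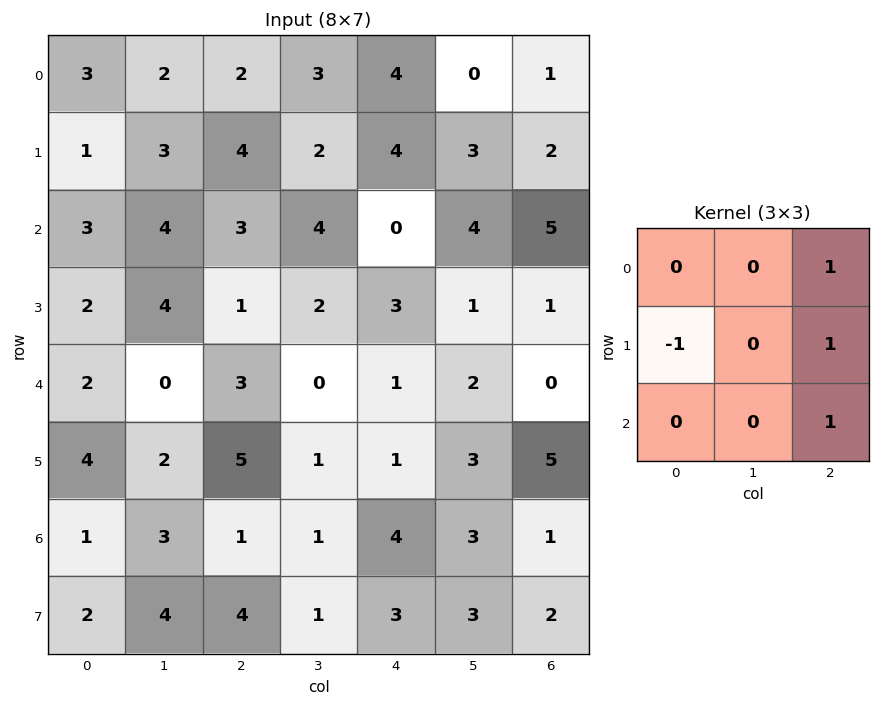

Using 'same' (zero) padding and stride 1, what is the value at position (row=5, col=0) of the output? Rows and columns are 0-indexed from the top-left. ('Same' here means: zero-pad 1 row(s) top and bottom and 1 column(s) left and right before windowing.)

The receptive field on the zero-padded input at this output position is [0 2 0 / 0 4 2 / 0 1 3]. Elementwise product with the kernel and sum: 0·1 + 0·-1 + 2·1 + 3·1.

5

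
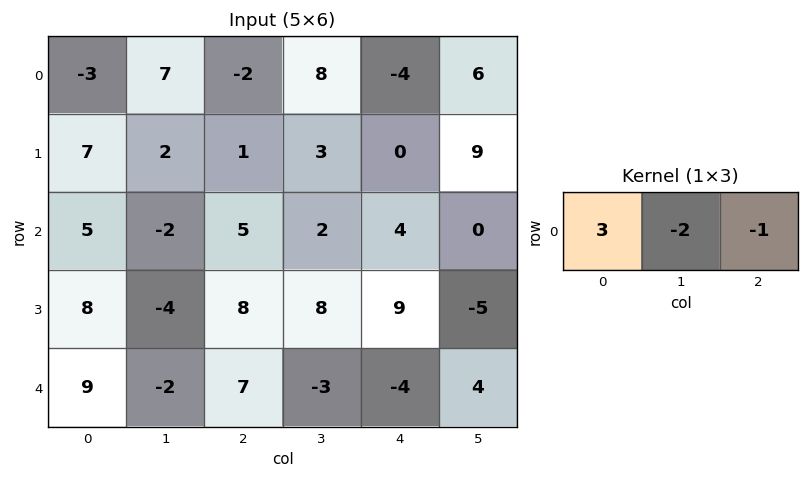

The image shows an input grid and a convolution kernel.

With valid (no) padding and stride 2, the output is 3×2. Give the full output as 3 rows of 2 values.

-21 -18
14 7
24 31

Output[0,0]: The receptive field on the input at this output position is [-3 7 -2]. Elementwise product with the kernel and sum: -3·3 + 7·-2 + -2·-1.
Output[0,1]: The receptive field on the input at this output position is [-2 8 -4]. Elementwise product with the kernel and sum: -2·3 + 8·-2 + -4·-1.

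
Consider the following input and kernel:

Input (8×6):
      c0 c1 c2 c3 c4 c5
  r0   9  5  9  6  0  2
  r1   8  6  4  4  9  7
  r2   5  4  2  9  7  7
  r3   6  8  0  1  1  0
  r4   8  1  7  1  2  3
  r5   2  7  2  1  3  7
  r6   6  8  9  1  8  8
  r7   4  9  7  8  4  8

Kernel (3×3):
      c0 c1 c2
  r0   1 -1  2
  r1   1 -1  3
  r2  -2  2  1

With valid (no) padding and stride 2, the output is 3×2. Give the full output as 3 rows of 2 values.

36 51
-4 -1
35 12

Output[0,0]: The receptive field on the input at this output position is [9 5 9 / 8 6 4 / 5 4 2]. Elementwise product with the kernel and sum: 9·1 + 5·-1 + 9·2 + 8·1 + 6·-1 + 4·3 + 5·-2 + 4·2 + 2·1.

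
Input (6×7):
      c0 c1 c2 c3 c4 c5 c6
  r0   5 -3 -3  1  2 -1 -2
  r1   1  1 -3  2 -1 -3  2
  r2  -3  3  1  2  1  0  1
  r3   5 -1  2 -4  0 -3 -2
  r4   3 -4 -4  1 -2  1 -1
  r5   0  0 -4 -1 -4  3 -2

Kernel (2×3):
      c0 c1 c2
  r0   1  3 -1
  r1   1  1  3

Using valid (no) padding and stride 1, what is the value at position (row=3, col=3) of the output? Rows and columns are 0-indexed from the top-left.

The receptive field on the input at this output position is [-4 0 -3 / 1 -2 1]. Elementwise product with the kernel and sum: -4·1 + 0·3 + -3·-1 + 1·1 + -2·1 + 1·3.

1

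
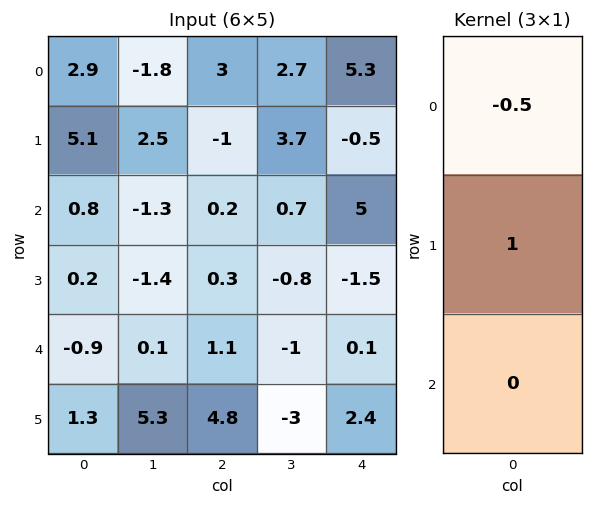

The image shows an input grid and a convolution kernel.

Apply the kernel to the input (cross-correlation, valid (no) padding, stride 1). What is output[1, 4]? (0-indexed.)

The receptive field on the input at this output position is [-0.5 / 5 / -1.5]. Elementwise product with the kernel and sum: -0.5·-0.5 + 5·1.

5.25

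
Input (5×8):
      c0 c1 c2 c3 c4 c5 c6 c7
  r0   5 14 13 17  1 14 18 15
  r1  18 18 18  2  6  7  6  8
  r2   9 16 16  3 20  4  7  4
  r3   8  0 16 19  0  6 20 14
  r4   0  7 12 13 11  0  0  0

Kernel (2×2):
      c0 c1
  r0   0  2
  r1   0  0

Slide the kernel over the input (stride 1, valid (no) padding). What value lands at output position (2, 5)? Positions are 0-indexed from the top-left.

The receptive field on the input at this output position is [4 7 / 6 20]. Elementwise product with the kernel and sum: 7·2.

14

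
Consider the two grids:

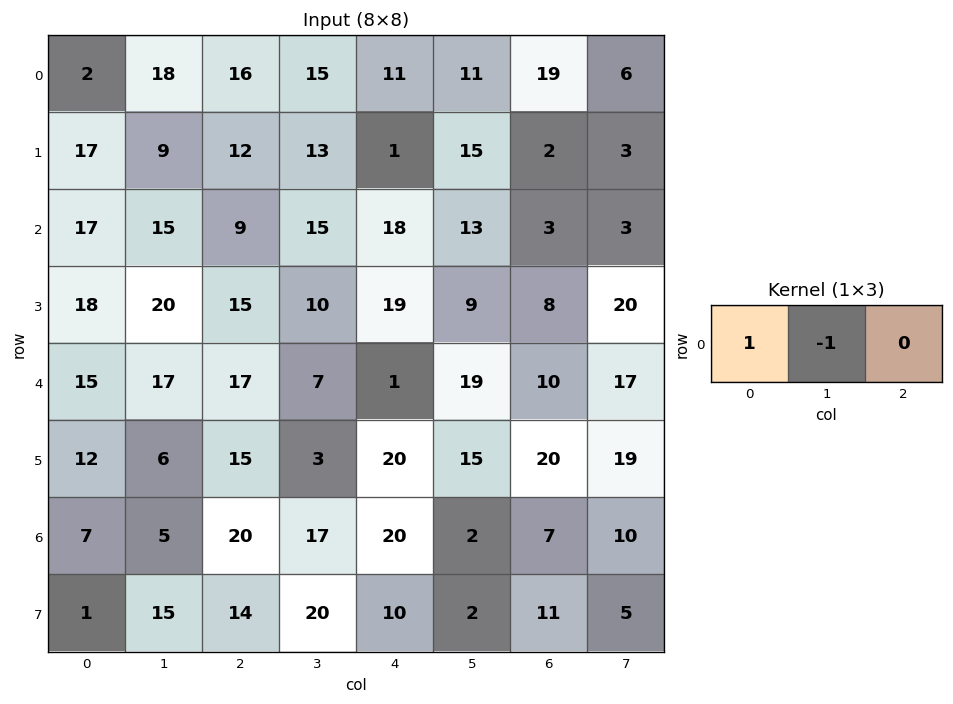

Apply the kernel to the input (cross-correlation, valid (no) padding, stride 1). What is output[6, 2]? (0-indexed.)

The receptive field on the input at this output position is [20 17 20]. Elementwise product with the kernel and sum: 20·1 + 17·-1.

3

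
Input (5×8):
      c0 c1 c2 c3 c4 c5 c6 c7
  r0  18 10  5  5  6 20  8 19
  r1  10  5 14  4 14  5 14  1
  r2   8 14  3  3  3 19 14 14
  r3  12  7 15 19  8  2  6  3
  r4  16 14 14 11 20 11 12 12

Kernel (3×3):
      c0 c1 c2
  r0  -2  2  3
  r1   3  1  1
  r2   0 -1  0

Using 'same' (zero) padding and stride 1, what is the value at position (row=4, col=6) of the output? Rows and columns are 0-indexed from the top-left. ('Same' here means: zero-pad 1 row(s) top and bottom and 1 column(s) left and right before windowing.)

74

The receptive field on the zero-padded input at this output position is [2 6 3 / 11 12 12 / 0 0 0]. Elementwise product with the kernel and sum: 2·-2 + 6·2 + 3·3 + 11·3 + 12·1 + 12·1 + 0·-1.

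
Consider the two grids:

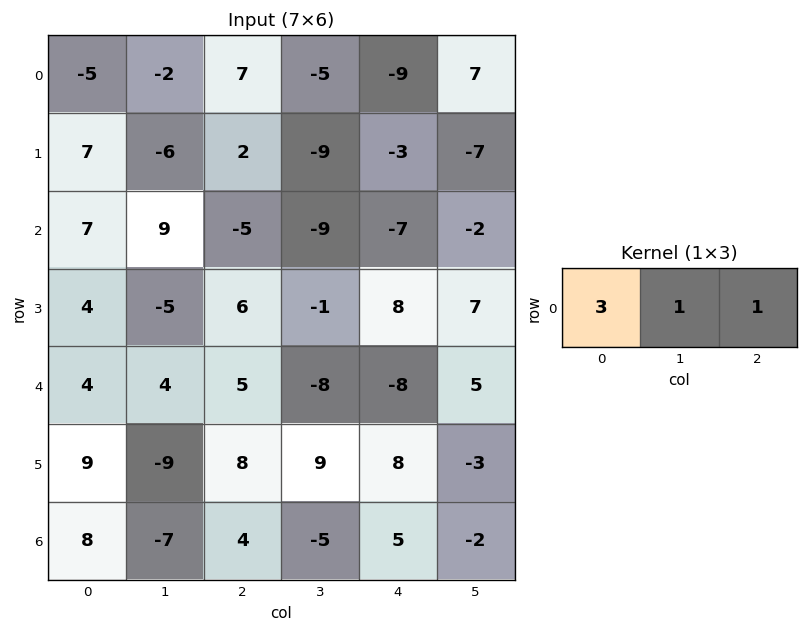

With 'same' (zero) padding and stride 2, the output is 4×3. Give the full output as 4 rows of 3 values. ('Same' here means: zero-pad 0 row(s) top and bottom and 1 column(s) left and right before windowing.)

Output[0,0]: The receptive field on the zero-padded input at this output position is [0 -5 -2]. Elementwise product with the kernel and sum: 0·3 + -5·1 + -2·1.
Output[0,1]: The receptive field on the zero-padded input at this output position is [-2 7 -5]. Elementwise product with the kernel and sum: -2·3 + 7·1 + -5·1.

-7 -4 -17
16 13 -36
8 9 -27
1 -22 -12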